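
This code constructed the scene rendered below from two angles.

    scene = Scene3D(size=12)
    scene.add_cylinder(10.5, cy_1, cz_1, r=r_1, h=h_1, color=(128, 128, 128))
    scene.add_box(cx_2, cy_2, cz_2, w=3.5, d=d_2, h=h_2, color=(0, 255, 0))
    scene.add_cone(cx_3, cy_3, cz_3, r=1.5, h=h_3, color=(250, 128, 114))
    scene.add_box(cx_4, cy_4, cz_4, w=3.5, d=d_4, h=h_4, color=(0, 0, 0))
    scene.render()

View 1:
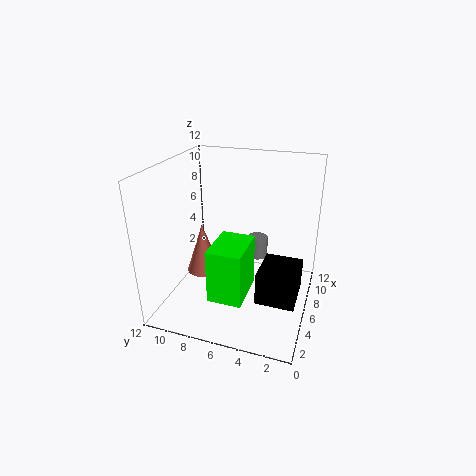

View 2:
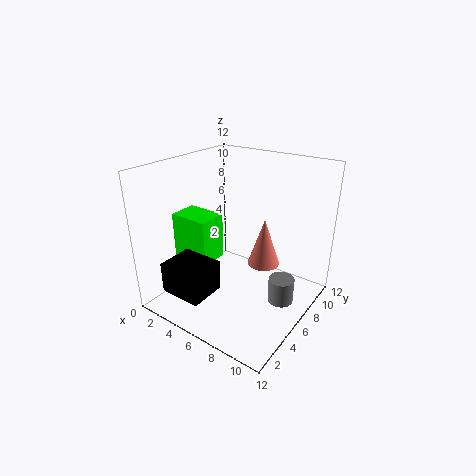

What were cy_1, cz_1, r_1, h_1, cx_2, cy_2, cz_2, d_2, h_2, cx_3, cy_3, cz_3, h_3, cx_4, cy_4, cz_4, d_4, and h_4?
cy_1 = 5.5
cz_1 = 2
r_1 = 1
h_1 = 2
cx_2 = 0.5
cy_2 = 4
cz_2 = 3.5
d_2 = 2.5
h_2 = 4
cx_3 = 6.5
cy_3 = 9.5
cz_3 = 2
h_3 = 4.5
cx_4 = 2.5
cy_4 = 0.5
cz_4 = 2.5
d_4 = 3
h_4 = 2.5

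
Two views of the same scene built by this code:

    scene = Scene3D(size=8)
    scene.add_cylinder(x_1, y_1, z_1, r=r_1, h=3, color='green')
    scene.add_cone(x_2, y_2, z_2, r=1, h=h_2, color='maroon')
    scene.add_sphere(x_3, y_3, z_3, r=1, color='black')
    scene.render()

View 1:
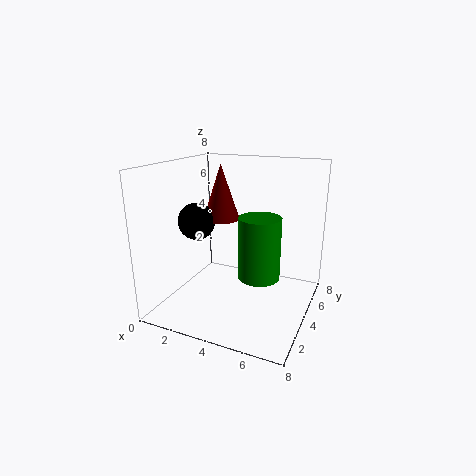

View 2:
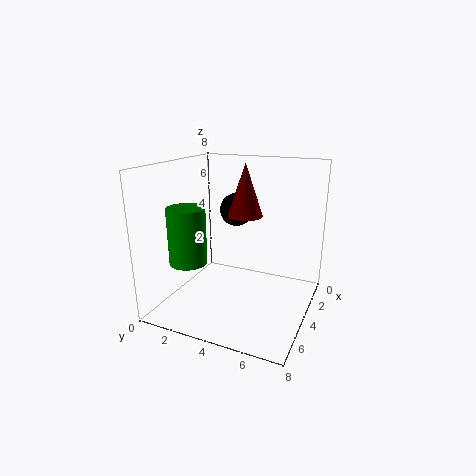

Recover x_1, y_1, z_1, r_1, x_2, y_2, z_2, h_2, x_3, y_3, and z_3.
x_1 = 6; y_1 = 2; z_1 = 3; r_1 = 1; x_2 = 3; y_2 = 4; z_2 = 5; h_2 = 3; x_3 = 2; y_3 = 3; z_3 = 5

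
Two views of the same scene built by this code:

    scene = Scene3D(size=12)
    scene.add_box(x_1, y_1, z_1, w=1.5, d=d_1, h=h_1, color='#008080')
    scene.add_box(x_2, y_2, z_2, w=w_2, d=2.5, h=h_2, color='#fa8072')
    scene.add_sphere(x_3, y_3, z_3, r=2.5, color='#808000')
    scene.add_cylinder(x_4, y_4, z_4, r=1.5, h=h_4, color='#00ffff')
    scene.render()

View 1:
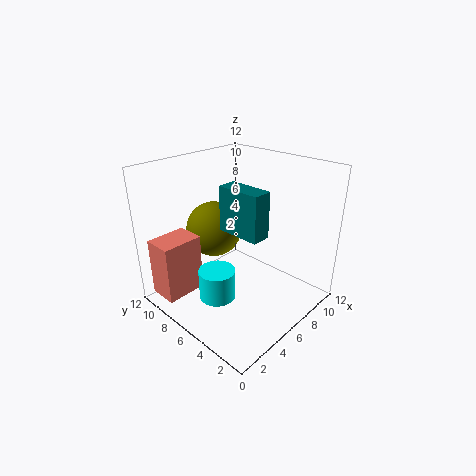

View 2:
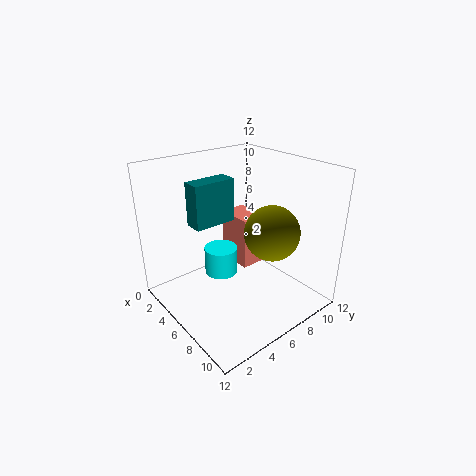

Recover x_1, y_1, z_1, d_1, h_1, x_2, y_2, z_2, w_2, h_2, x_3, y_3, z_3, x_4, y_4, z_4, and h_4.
x_1 = 4, y_1 = 2.5, z_1 = 7.5, d_1 = 3.5, h_1 = 3.5, x_2 = 0.5, y_2 = 8.5, z_2 = 1, w_2 = 3.5, h_2 = 5, x_3 = 6.5, y_3 = 9.5, z_3 = 5.5, x_4 = 3.5, y_4 = 6, z_4 = 1.5, h_4 = 2.5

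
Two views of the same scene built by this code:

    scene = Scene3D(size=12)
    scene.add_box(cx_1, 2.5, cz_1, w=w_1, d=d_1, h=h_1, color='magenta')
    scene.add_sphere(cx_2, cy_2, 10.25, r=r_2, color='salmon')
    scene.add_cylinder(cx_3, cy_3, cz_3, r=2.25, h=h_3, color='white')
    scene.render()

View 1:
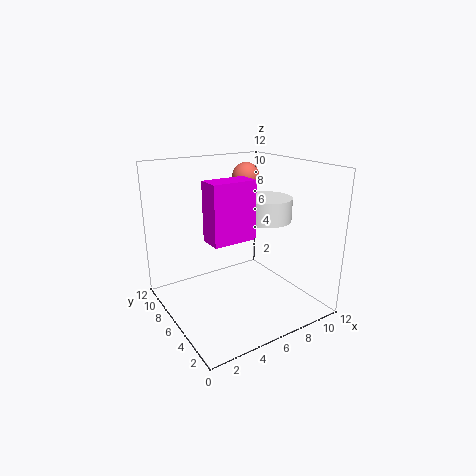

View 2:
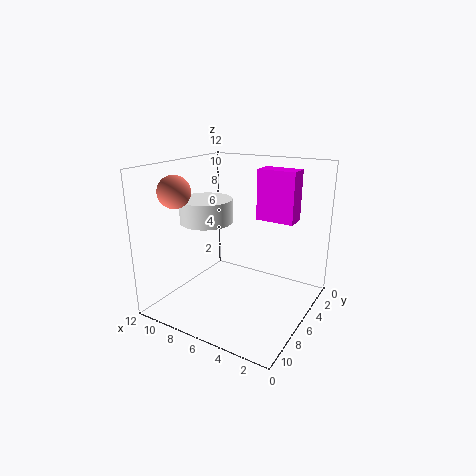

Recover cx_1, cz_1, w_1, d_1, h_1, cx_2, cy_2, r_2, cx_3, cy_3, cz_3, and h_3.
cx_1 = 2; cz_1 = 7.25; w_1 = 3.25; d_1 = 1.75; h_1 = 4.25; cx_2 = 9.25; cy_2 = 9.75; r_2 = 1.25; cx_3 = 9; cy_3 = 6.25; cz_3 = 7; h_3 = 2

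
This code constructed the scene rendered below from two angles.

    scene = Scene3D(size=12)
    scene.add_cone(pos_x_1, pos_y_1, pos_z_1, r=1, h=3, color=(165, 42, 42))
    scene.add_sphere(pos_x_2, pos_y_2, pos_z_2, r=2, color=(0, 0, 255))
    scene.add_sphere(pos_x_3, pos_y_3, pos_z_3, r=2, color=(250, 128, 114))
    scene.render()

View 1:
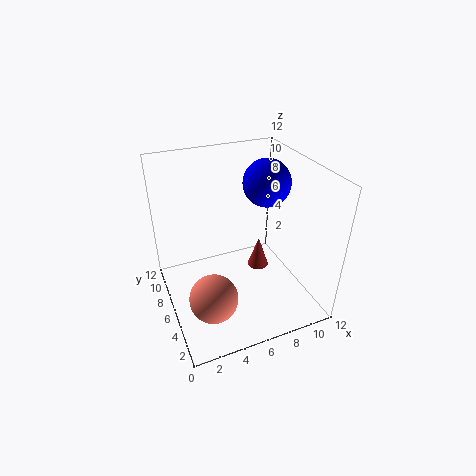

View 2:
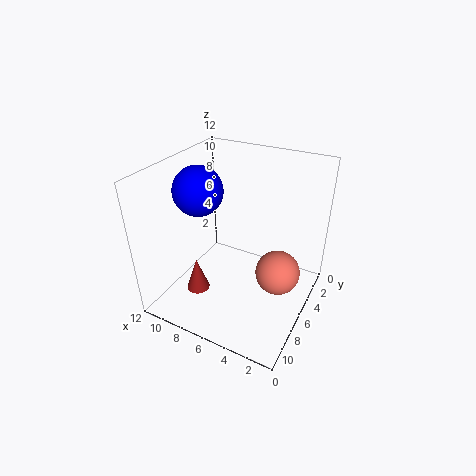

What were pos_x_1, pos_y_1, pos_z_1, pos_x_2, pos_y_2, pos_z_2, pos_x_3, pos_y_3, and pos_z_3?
pos_x_1 = 9
pos_y_1 = 8
pos_z_1 = 1
pos_x_2 = 9
pos_y_2 = 7
pos_z_2 = 10
pos_x_3 = 3
pos_y_3 = 4
pos_z_3 = 2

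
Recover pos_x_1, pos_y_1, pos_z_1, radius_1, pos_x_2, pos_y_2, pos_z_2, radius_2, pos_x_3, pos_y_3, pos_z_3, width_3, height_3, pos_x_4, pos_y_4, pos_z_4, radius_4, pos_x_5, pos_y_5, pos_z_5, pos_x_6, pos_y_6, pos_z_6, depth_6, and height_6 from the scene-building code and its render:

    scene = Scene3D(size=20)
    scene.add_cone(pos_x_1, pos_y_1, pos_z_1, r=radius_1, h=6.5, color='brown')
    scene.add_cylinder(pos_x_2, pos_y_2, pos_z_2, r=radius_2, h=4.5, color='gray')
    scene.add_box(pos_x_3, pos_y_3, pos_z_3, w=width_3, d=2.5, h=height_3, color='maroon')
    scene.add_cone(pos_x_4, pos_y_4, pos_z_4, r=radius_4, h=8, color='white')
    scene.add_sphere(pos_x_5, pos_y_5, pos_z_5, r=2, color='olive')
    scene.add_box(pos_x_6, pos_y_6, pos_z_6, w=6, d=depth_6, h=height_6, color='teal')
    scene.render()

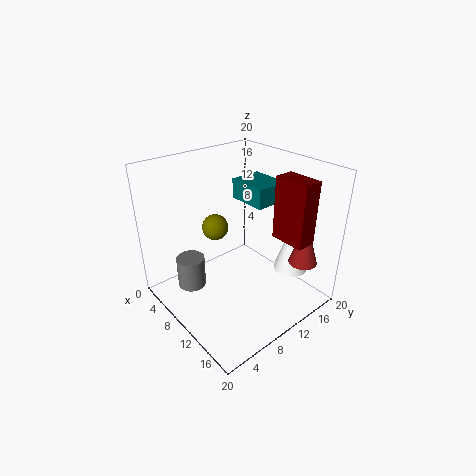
pos_x_1 = 16.5
pos_y_1 = 16.5
pos_z_1 = 6.5
radius_1 = 2
pos_x_2 = 6
pos_y_2 = 4.5
pos_z_2 = 2.5
radius_2 = 2
pos_x_3 = 15
pos_y_3 = 11.5
pos_z_3 = 12
width_3 = 4.5
height_3 = 8
pos_x_4 = 14
pos_y_4 = 17
pos_z_4 = 4
radius_4 = 2.5
pos_x_5 = 4
pos_y_5 = 10.5
pos_z_5 = 9
pos_x_6 = 4
pos_y_6 = 14
pos_z_6 = 13
depth_6 = 5
height_6 = 3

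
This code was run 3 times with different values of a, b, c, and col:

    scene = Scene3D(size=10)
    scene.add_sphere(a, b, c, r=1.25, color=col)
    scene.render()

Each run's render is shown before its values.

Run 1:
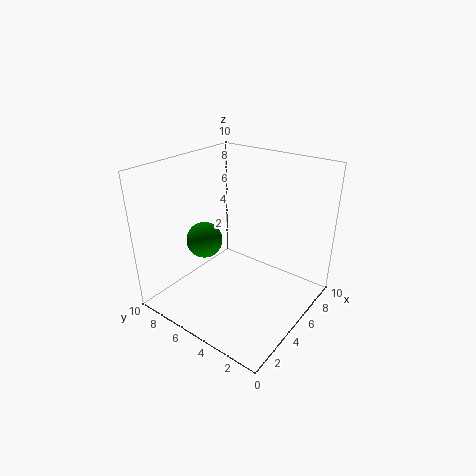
a = 3.75; b = 7; c = 4.75; col = 'green'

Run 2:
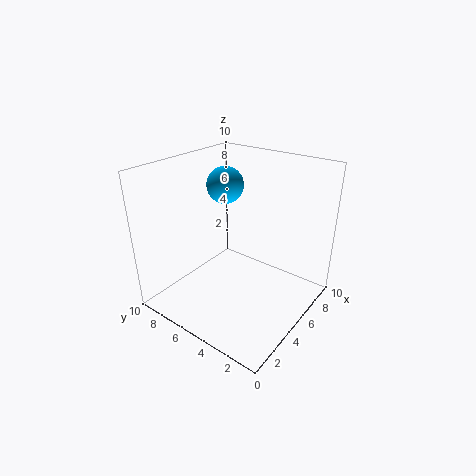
a = 5.25; b = 6.25; c = 8.5; col = 'deepskyblue'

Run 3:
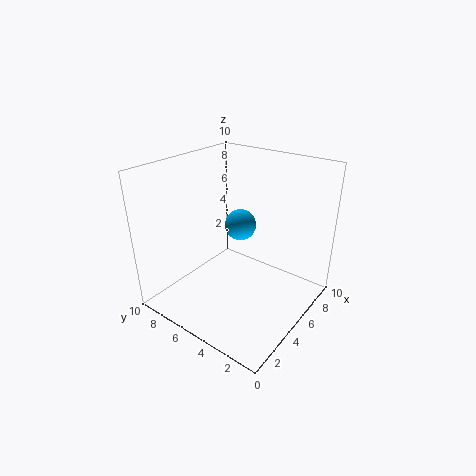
a = 8; b = 7; c = 4.25; col = 'deepskyblue'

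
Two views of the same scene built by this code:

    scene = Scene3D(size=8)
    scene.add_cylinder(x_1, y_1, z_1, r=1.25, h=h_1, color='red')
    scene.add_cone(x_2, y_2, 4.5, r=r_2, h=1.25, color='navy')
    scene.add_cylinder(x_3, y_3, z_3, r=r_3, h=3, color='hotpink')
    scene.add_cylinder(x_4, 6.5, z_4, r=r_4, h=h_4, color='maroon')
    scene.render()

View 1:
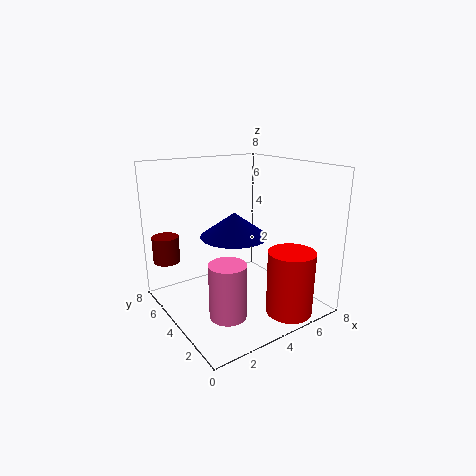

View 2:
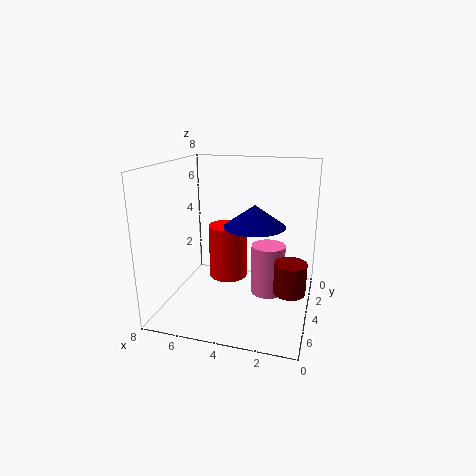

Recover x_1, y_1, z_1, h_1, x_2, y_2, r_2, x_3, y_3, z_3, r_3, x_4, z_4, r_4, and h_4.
x_1 = 5.5
y_1 = 1.25
z_1 = 0.25
h_1 = 3.5
x_2 = 3.25
y_2 = 3.25
r_2 = 1.75
x_3 = 2.5
y_3 = 2.75
z_3 = 0.25
r_3 = 1
x_4 = 0.75
z_4 = 2.5
r_4 = 0.75
h_4 = 1.5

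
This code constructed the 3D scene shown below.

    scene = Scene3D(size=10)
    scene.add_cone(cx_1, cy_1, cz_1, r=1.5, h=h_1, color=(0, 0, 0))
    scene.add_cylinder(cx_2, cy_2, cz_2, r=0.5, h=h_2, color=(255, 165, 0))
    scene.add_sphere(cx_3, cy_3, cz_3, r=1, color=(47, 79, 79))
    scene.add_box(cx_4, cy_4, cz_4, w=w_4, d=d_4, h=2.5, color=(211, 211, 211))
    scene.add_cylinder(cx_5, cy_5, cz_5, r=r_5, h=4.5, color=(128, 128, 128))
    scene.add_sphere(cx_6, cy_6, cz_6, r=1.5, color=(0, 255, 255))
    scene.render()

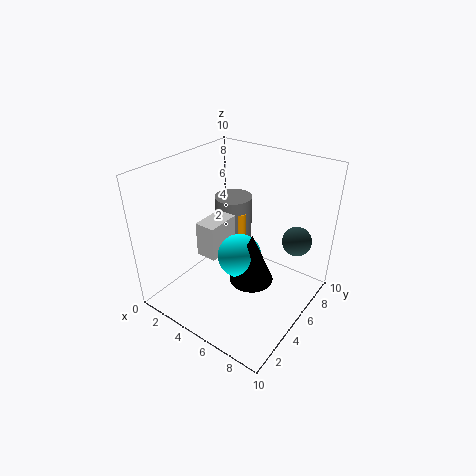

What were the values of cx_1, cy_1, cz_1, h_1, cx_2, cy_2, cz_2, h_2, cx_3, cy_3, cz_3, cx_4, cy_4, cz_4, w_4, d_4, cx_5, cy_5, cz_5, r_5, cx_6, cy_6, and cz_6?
cx_1 = 6.5, cy_1 = 4.5, cz_1 = 2.5, h_1 = 3.5, cx_2 = 3, cy_2 = 8, cz_2 = 2, h_2 = 3, cx_3 = 8.5, cy_3 = 7, cz_3 = 5, cx_4 = 2.5, cy_4 = 3.5, cz_4 = 3.5, w_4 = 1.5, d_4 = 2.5, cx_5 = 2, cy_5 = 8.5, cz_5 = 1.5, r_5 = 1.5, cx_6 = 5.5, cy_6 = 4.5, cz_6 = 4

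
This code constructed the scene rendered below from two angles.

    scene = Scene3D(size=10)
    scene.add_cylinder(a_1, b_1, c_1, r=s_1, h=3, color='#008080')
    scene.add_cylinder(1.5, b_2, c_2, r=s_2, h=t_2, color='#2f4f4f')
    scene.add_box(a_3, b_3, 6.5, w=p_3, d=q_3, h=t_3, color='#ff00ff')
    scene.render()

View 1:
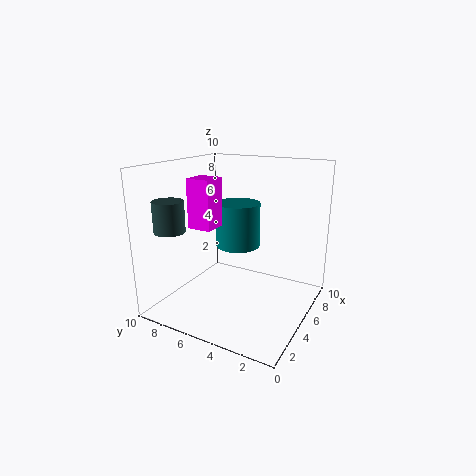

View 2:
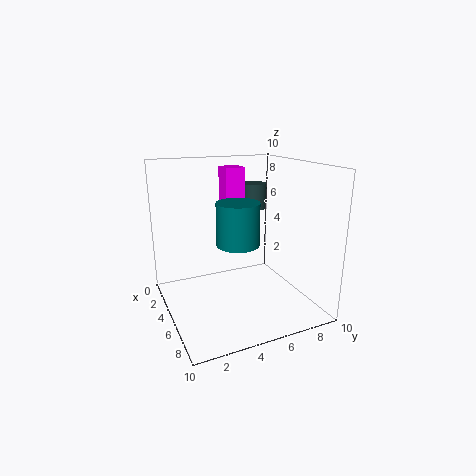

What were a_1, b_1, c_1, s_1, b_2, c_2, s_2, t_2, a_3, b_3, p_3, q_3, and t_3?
a_1 = 5
b_1 = 5
c_1 = 4.5
s_1 = 1.5
b_2 = 8
c_2 = 6
s_2 = 1
t_2 = 2
a_3 = 1.5
b_3 = 5
p_3 = 1.5
q_3 = 1.5
t_3 = 3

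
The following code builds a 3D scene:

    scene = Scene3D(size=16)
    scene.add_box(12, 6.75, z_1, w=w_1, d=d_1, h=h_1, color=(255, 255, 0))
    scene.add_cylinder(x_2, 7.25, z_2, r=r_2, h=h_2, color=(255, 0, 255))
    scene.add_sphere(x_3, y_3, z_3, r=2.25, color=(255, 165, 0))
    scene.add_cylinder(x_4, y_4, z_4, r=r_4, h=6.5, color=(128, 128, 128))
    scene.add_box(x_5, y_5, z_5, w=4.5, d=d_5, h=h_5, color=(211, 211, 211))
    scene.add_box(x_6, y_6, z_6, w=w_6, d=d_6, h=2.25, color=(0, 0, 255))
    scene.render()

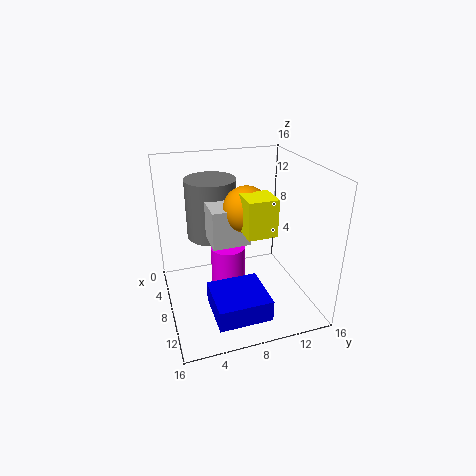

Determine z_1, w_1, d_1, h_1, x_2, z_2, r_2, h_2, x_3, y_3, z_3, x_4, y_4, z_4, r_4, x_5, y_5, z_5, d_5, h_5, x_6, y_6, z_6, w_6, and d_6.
z_1 = 11.25
w_1 = 2.75
d_1 = 2.75
h_1 = 3.5
x_2 = 6.5
z_2 = 0.75
r_2 = 2
h_2 = 5.5
x_3 = 11.25
y_3 = 7.75
z_3 = 12.75
x_4 = 6.25
y_4 = 5.5
z_4 = 8
r_4 = 2.75
x_5 = 7.5
y_5 = 4.25
z_5 = 9.25
d_5 = 3.75
h_5 = 3.75
x_6 = 10.25
y_6 = 3.75
z_6 = 2.25
w_6 = 5.25
d_6 = 5.5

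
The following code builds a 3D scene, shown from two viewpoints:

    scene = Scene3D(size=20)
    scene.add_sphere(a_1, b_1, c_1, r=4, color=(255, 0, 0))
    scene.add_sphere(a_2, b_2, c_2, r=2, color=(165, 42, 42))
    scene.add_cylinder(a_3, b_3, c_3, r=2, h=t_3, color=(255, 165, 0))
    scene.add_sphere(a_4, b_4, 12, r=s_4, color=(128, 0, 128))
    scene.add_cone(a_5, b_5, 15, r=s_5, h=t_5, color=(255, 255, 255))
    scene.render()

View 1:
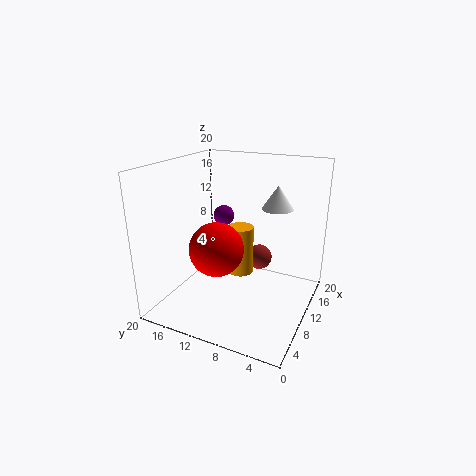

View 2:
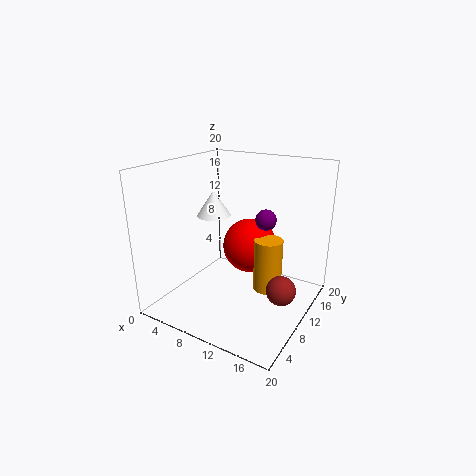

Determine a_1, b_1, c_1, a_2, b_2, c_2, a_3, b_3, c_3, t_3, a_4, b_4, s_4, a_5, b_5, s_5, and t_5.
a_1 = 10
b_1 = 13.5
c_1 = 7.5
a_2 = 17
b_2 = 9.5
c_2 = 4
a_3 = 14
b_3 = 11.5
c_3 = 2.5
t_3 = 7.5
a_4 = 12.5
b_4 = 13.5
s_4 = 1.5
a_5 = 10
b_5 = 4.5
s_5 = 2
t_5 = 3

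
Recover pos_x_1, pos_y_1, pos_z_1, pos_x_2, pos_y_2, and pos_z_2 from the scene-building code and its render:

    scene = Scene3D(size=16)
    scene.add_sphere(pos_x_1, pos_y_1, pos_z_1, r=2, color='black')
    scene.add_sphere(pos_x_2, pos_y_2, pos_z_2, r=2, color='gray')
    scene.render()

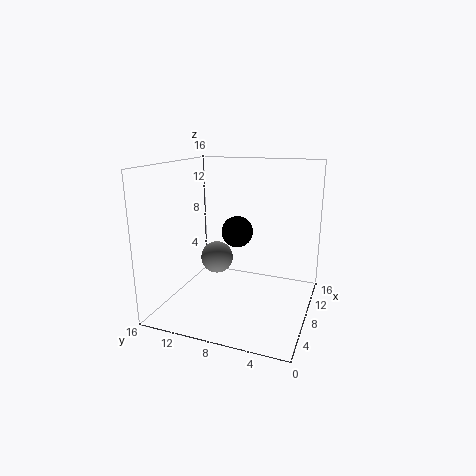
pos_x_1 = 13; pos_y_1 = 10; pos_z_1 = 7; pos_x_2 = 11; pos_y_2 = 12; pos_z_2 = 4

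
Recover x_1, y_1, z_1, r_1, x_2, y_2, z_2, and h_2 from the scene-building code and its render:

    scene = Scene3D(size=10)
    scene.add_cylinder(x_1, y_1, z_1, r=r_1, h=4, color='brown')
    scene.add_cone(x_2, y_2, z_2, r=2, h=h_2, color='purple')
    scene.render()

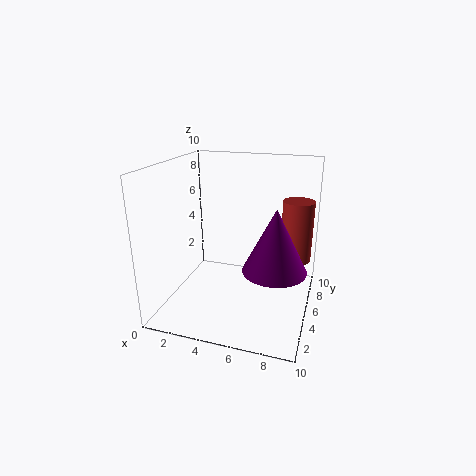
x_1 = 9
y_1 = 5
z_1 = 4
r_1 = 1
x_2 = 8
y_2 = 3
z_2 = 4
h_2 = 4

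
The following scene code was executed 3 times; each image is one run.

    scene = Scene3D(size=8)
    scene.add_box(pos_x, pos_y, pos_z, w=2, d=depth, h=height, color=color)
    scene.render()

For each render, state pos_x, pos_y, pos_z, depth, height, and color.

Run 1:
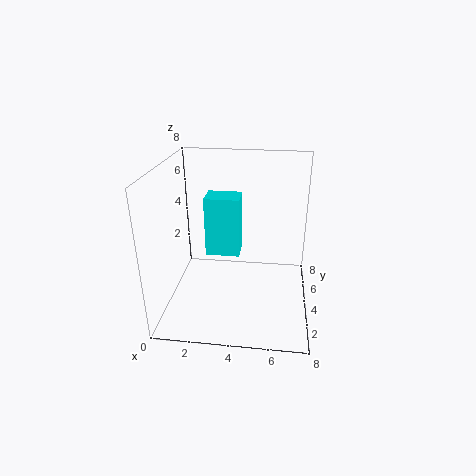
pos_x = 2; pos_y = 4.5; pos_z = 2.5; depth = 1.5; height = 3.5; color = 'cyan'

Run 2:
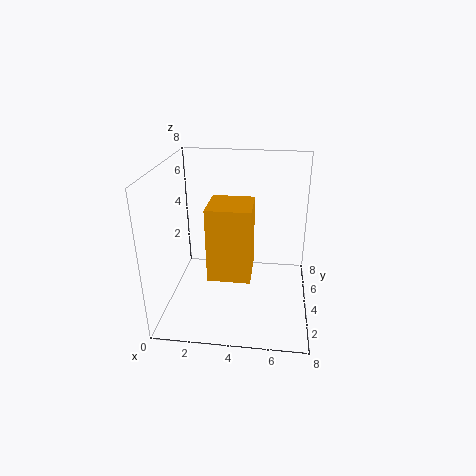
pos_x = 3; pos_y = 0.5; pos_z = 3.5; depth = 2; height = 3.5; color = 'orange'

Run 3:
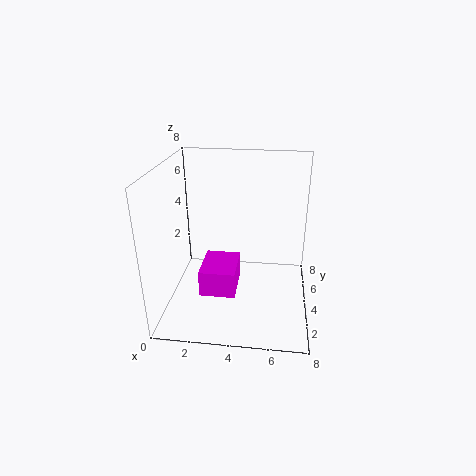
pos_x = 2; pos_y = 2.5; pos_z = 1; depth = 2.5; height = 1.5; color = 'magenta'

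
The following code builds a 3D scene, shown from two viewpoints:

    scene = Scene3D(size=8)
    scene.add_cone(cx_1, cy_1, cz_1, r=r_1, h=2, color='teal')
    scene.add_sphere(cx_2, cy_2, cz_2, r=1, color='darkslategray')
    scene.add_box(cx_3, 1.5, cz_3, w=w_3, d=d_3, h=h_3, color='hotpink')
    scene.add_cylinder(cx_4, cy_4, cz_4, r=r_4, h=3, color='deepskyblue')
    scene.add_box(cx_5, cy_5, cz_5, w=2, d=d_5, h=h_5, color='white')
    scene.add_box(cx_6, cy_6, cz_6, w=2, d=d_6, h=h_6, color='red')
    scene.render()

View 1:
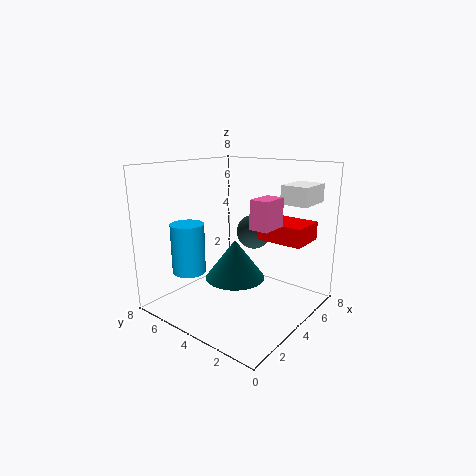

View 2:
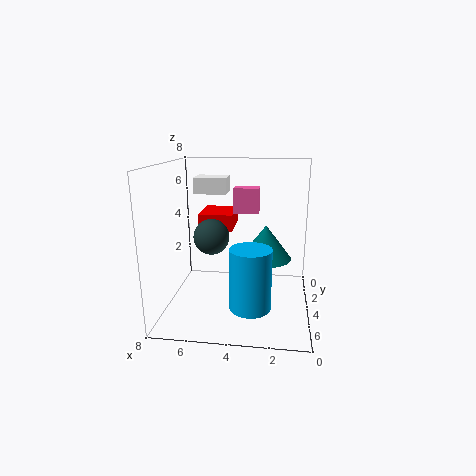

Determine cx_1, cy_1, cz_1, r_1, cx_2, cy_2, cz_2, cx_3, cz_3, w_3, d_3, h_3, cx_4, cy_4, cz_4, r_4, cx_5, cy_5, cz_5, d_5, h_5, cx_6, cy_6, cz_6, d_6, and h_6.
cx_1 = 2.5; cy_1 = 3; cz_1 = 2.5; r_1 = 1.5; cx_2 = 5.5; cy_2 = 4; cz_2 = 4; cx_3 = 3; cz_3 = 5; w_3 = 1.5; d_3 = 1; h_3 = 1.5; cx_4 = 3; cy_4 = 7; cz_4 = 1.5; r_4 = 1; cx_5 = 5; cy_5 = 0.5; cz_5 = 6; d_5 = 1.5; h_5 = 1; cx_6 = 4.5; cy_6 = 0.5; cz_6 = 4; d_6 = 2.5; h_6 = 1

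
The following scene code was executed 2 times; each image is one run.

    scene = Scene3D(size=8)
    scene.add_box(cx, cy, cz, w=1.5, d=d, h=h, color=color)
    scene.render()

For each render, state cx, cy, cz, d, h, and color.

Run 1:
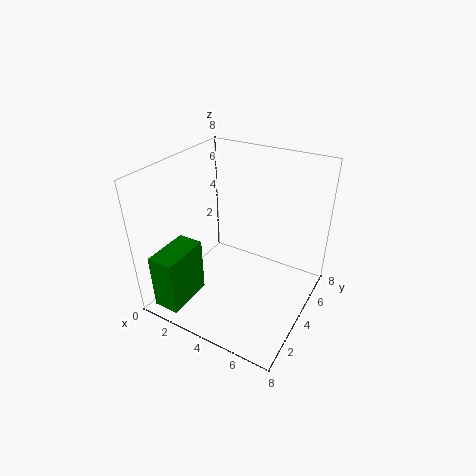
cx = 0.5
cy = 0.5
cz = 0.25
d = 2.75
h = 3.25
color = 'green'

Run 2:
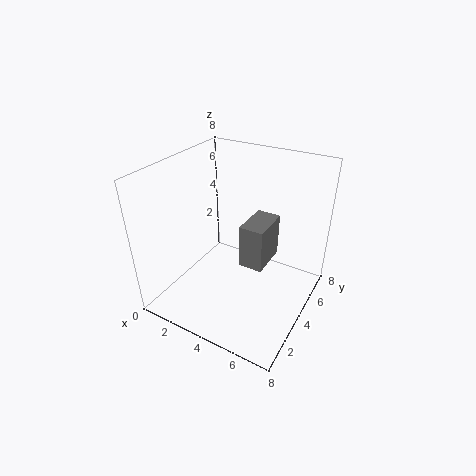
cx = 3.5
cy = 5
cz = 1.25
d = 2.5
h = 2.75
color = 'gray'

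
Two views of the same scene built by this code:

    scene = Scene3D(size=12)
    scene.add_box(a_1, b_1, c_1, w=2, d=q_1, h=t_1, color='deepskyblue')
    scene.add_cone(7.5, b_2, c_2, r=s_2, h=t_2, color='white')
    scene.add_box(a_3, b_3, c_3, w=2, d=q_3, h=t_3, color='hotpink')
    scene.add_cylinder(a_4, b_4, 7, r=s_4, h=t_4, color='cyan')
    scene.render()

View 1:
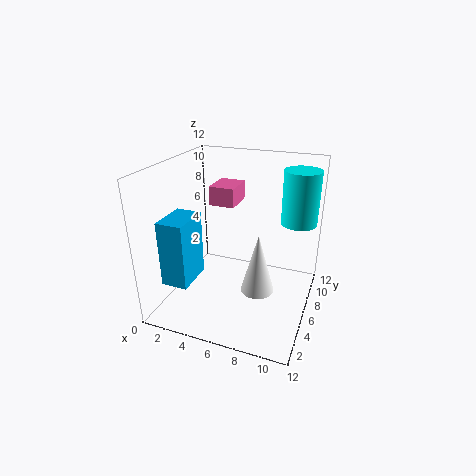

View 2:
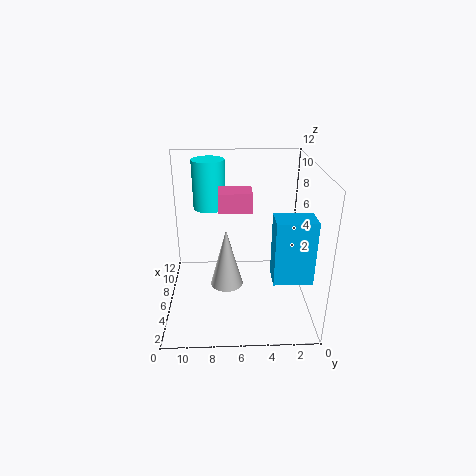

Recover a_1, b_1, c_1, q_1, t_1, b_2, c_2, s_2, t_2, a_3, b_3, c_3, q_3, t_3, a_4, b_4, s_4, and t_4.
a_1 = 2; b_1 = 0.5; c_1 = 4; q_1 = 3; t_1 = 5; b_2 = 7; c_2 = 0.5; s_2 = 1.5; t_2 = 5.5; a_3 = 4; b_3 = 5; c_3 = 9; q_3 = 2.5; t_3 = 1.5; a_4 = 10.5; b_4 = 8.5; s_4 = 1.5; t_4 = 4.5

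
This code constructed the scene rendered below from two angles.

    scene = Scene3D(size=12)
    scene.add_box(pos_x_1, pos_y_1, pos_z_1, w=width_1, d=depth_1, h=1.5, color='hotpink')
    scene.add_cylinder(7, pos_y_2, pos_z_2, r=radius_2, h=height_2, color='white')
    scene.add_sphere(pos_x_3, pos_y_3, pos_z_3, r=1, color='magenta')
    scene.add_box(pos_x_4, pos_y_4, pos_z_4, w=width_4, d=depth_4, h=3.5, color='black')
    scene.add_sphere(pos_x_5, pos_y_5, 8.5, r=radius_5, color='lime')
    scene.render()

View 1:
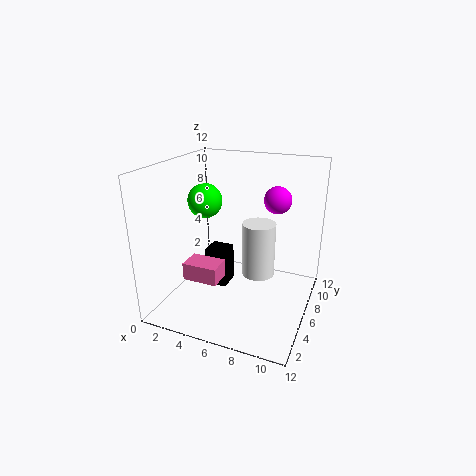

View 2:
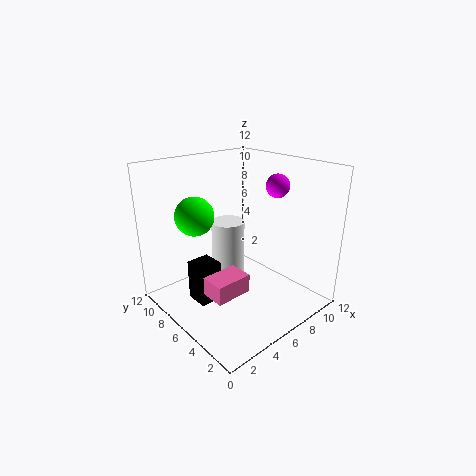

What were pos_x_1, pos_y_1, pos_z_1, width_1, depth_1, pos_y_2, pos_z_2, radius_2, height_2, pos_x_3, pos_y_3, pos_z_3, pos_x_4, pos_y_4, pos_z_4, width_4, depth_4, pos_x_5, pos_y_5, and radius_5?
pos_x_1 = 2; pos_y_1 = 3.5; pos_z_1 = 2.5; width_1 = 3; depth_1 = 2; pos_y_2 = 8.5; pos_z_2 = 1.5; radius_2 = 1.5; height_2 = 5; pos_x_3 = 9.5; pos_y_3 = 5; pos_z_3 = 10; pos_x_4 = 2.5; pos_y_4 = 6.5; pos_z_4 = 0.5; width_4 = 2; depth_4 = 2; pos_x_5 = 2.5; pos_y_5 = 7; radius_5 = 1.5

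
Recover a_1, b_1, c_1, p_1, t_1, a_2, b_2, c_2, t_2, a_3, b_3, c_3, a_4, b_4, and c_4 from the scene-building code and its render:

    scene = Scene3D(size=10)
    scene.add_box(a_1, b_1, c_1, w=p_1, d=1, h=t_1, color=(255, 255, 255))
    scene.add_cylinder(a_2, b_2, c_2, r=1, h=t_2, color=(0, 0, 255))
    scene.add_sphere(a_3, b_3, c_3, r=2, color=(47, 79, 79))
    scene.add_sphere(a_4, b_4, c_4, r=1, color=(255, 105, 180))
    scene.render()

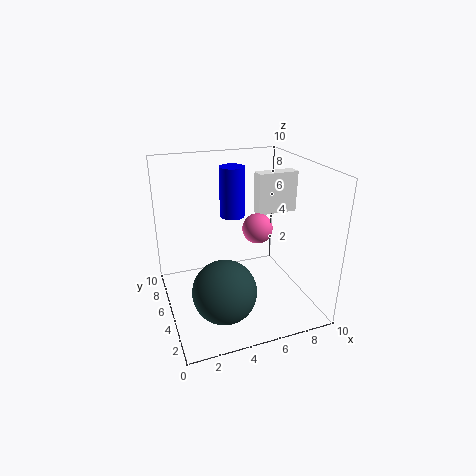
a_1 = 7, b_1 = 6, c_1 = 6, p_1 = 3, t_1 = 3, a_2 = 6, b_2 = 9, c_2 = 5, t_2 = 4, a_3 = 3, b_3 = 2, c_3 = 3, a_4 = 6, b_4 = 4, c_4 = 6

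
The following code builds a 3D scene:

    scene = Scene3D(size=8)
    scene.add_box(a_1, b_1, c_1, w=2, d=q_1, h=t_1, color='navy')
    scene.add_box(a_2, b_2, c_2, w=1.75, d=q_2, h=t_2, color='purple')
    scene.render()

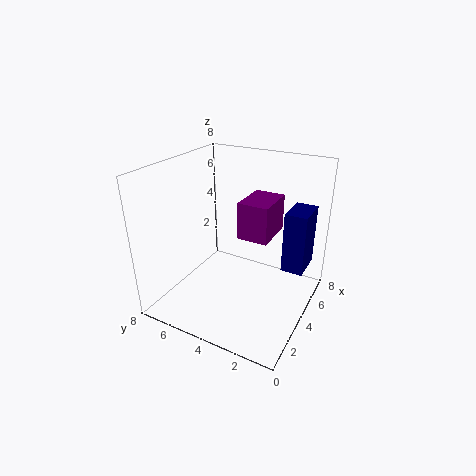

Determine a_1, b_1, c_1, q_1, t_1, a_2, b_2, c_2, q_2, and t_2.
a_1 = 5; b_1 = 0.5; c_1 = 2; q_1 = 1.25; t_1 = 3.5; a_2 = 0.25; b_2 = 0.75; c_2 = 6.25; q_2 = 1.25; t_2 = 1.5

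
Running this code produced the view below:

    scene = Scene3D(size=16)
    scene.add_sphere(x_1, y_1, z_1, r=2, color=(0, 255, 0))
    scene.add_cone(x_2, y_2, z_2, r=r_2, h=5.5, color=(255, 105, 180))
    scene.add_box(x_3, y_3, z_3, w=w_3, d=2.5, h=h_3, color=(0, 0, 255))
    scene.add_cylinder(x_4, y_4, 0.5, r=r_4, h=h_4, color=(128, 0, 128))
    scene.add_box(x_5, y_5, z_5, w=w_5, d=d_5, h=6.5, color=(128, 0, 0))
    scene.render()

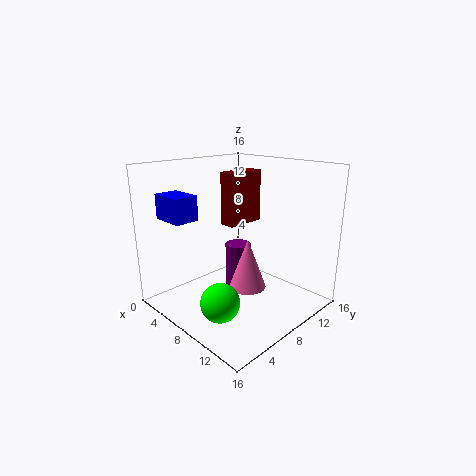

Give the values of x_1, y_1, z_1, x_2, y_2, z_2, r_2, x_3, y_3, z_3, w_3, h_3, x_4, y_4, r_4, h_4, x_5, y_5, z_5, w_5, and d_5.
x_1 = 10.5
y_1 = 3
z_1 = 3
x_2 = 10
y_2 = 7.5
z_2 = 3
r_2 = 2
x_3 = 4
y_3 = 0.5
z_3 = 11
w_3 = 3.5
h_3 = 2.5
x_4 = 6.5
y_4 = 9.5
r_4 = 1.5
h_4 = 6
x_5 = 3
y_5 = 10
z_5 = 8
w_5 = 2
d_5 = 5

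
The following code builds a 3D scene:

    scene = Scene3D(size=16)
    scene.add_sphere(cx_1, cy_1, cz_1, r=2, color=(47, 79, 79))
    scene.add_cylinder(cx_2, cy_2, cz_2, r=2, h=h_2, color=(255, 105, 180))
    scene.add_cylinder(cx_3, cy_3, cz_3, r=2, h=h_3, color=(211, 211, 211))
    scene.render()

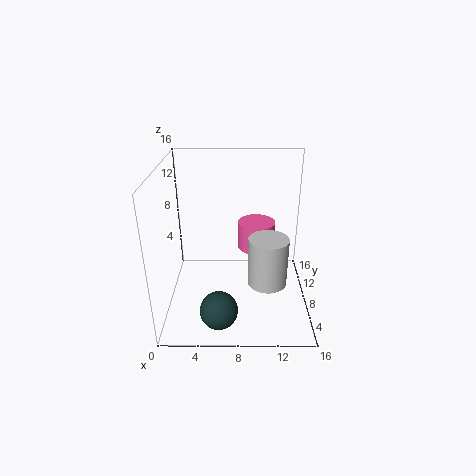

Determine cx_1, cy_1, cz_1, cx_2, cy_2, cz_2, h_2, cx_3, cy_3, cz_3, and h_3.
cx_1 = 6; cy_1 = 3; cz_1 = 2; cx_2 = 10; cy_2 = 8; cz_2 = 7; h_2 = 3; cx_3 = 11; cy_3 = 4; cz_3 = 5; h_3 = 5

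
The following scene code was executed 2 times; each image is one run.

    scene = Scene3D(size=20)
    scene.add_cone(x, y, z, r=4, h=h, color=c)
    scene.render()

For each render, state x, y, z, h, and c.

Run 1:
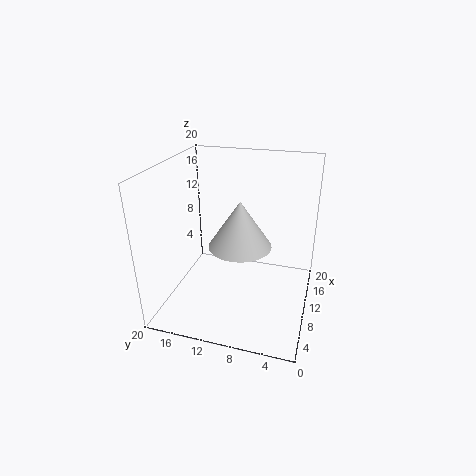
x = 6.75, y = 8.75, z = 10.75, h = 6, c = 'lightgray'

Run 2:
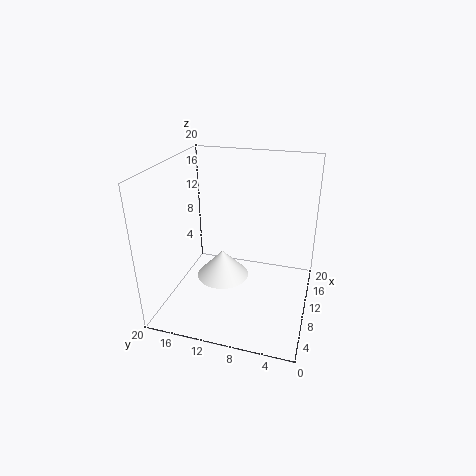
x = 12.5, y = 13.25, z = 1.75, h = 4.25, c = 'white'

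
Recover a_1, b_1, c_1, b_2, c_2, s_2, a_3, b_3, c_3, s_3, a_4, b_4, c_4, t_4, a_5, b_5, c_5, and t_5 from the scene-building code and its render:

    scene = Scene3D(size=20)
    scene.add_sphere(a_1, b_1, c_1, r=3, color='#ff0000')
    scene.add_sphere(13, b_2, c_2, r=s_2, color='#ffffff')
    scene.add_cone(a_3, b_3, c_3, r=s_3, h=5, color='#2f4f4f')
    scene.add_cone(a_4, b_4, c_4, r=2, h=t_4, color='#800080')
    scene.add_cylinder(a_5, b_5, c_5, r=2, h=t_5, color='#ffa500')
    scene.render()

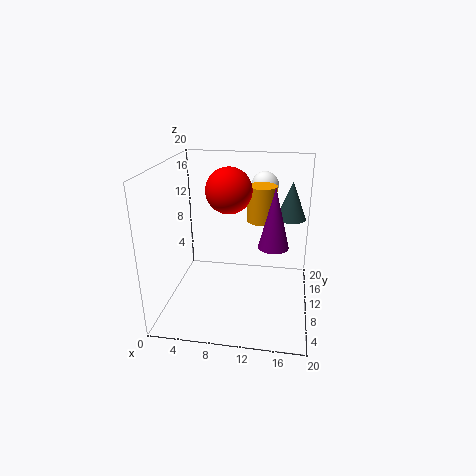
a_1 = 9
b_1 = 9
c_1 = 17
b_2 = 16
c_2 = 16
s_2 = 2
a_3 = 17
b_3 = 11
c_3 = 13
s_3 = 2
a_4 = 15
b_4 = 8
c_4 = 10
t_4 = 8
a_5 = 13
b_5 = 12
c_5 = 12
t_5 = 5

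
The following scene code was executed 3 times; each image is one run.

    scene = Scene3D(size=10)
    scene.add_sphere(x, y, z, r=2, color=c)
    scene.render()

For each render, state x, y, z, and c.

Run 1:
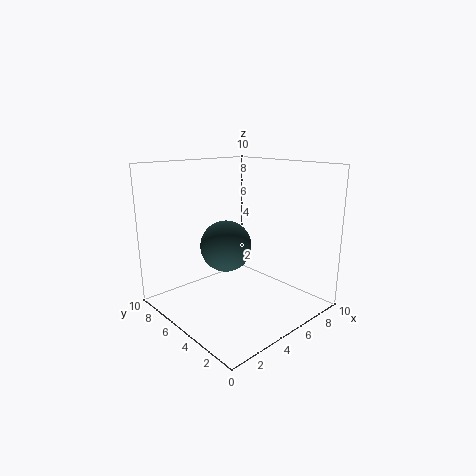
x = 6, y = 7.5, z = 3.5, c = 'darkslategray'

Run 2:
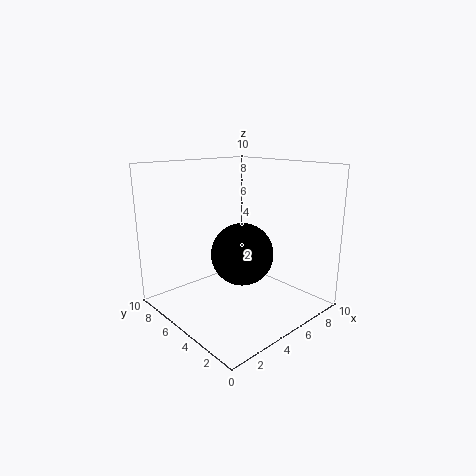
x = 4, y = 3.5, z = 4.5, c = 'black'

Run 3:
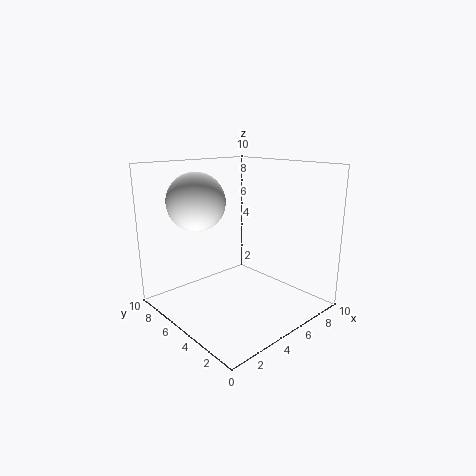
x = 3, y = 7, z = 7.5, c = 'white'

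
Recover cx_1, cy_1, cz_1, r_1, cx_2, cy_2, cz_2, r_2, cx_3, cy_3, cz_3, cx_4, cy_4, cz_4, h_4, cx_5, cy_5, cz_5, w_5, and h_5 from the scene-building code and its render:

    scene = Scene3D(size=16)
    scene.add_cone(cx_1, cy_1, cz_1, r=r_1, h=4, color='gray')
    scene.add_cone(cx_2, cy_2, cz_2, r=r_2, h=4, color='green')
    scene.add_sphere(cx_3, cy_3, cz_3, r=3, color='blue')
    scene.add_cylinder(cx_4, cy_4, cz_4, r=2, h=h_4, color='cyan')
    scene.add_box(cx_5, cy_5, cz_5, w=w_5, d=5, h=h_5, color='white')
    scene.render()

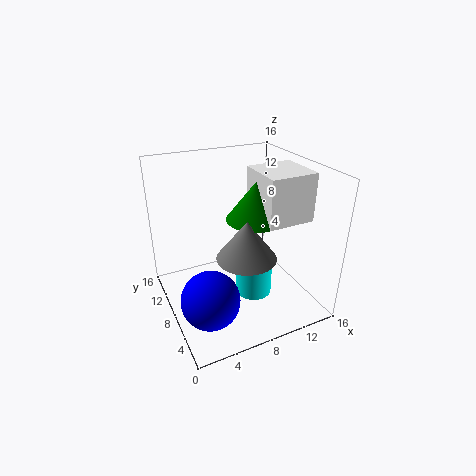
cx_1 = 7; cy_1 = 4; cz_1 = 8; r_1 = 3; cx_2 = 9; cy_2 = 6; cz_2 = 11; r_2 = 3; cx_3 = 3; cy_3 = 4; cz_3 = 4; cx_4 = 9; cy_4 = 6; cz_4 = 2; h_4 = 4; cx_5 = 9; cy_5 = 3; cz_5 = 11; w_5 = 5; h_5 = 5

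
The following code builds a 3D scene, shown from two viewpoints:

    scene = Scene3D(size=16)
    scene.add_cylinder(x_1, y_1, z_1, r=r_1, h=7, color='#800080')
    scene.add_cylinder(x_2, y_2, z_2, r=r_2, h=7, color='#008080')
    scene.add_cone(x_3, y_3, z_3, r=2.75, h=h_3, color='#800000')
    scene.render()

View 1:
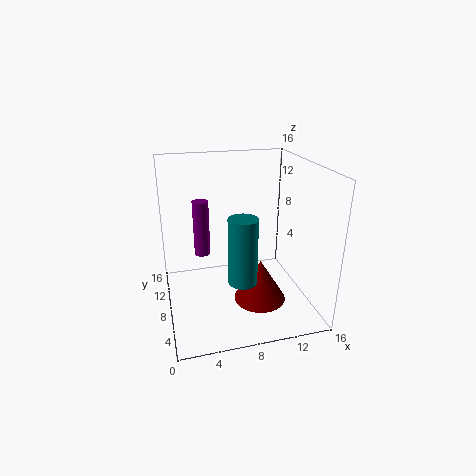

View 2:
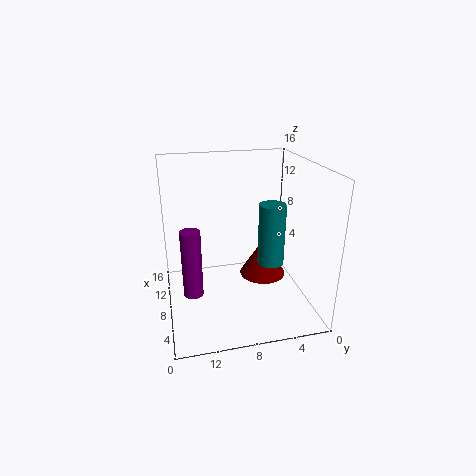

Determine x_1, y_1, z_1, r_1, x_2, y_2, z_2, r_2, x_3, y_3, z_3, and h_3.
x_1 = 4.75; y_1 = 13.5; z_1 = 3.75; r_1 = 1; x_2 = 7.5; y_2 = 4.25; z_2 = 4.75; r_2 = 1.5; x_3 = 9.5; y_3 = 4.5; z_3 = 2.25; h_3 = 4.5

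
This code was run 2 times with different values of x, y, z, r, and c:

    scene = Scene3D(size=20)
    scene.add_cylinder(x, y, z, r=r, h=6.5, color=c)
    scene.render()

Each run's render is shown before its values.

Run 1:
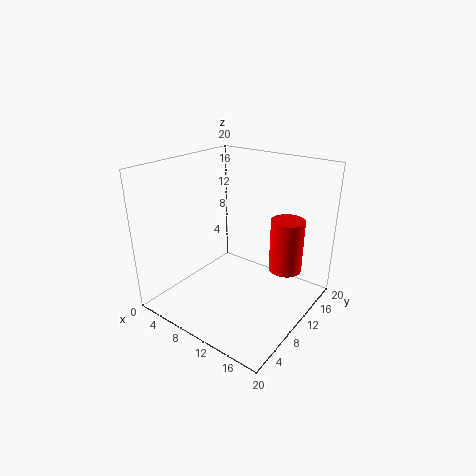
x = 18; y = 9; z = 8.5; r = 2; c = 'red'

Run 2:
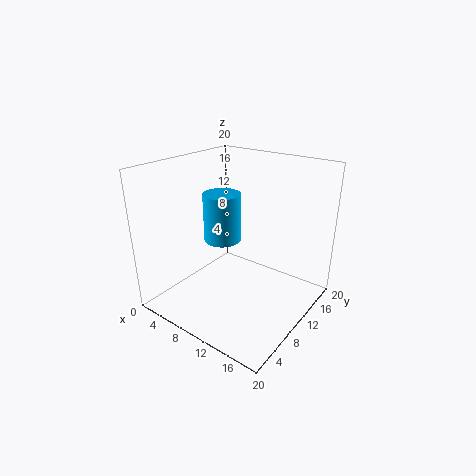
x = 8.5; y = 8.5; z = 10; r = 2.5; c = 'deepskyblue'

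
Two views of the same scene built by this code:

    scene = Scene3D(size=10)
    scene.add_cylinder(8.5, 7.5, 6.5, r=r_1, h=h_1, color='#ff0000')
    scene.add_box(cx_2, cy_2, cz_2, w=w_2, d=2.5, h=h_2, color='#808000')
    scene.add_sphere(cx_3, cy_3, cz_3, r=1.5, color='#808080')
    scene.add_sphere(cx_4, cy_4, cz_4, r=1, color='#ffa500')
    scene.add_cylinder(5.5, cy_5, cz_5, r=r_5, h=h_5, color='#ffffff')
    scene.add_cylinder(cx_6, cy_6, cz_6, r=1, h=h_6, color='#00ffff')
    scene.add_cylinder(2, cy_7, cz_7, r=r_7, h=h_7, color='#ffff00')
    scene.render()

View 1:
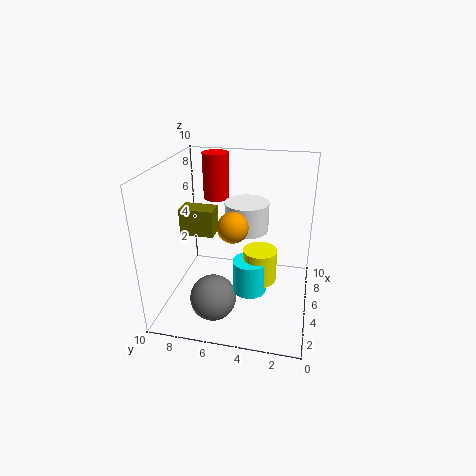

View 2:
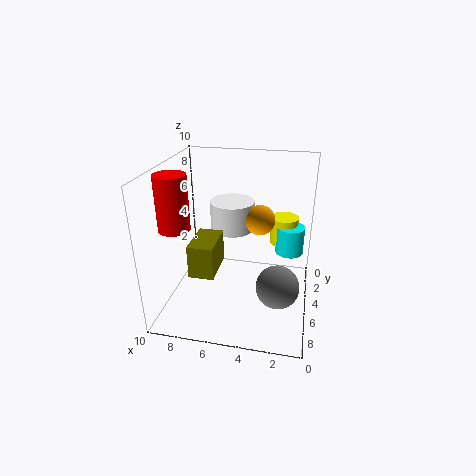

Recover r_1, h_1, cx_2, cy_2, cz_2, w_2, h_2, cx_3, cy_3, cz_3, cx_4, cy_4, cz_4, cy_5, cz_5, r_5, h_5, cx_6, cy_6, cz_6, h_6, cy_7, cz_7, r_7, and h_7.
r_1 = 1; h_1 = 3.5; cx_2 = 5.5; cy_2 = 7; cz_2 = 4.5; w_2 = 1.5; h_2 = 2; cx_3 = 2; cy_3 = 6; cz_3 = 2; cx_4 = 3.5; cy_4 = 5; cz_4 = 6.5; cy_5 = 4.5; cz_5 = 5.5; r_5 = 1.5; h_5 = 2; cx_6 = 1.5; cy_6 = 3.5; cz_6 = 3.5; h_6 = 2; cy_7 = 3; cz_7 = 4; r_7 = 1; h_7 = 2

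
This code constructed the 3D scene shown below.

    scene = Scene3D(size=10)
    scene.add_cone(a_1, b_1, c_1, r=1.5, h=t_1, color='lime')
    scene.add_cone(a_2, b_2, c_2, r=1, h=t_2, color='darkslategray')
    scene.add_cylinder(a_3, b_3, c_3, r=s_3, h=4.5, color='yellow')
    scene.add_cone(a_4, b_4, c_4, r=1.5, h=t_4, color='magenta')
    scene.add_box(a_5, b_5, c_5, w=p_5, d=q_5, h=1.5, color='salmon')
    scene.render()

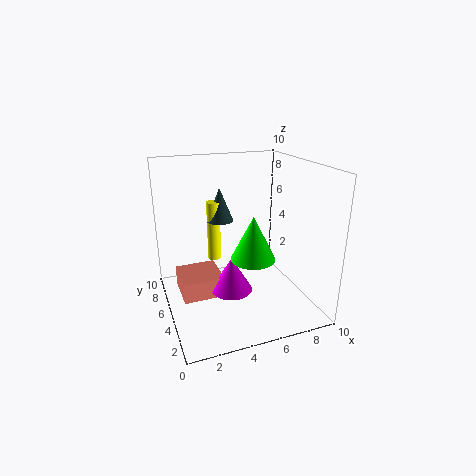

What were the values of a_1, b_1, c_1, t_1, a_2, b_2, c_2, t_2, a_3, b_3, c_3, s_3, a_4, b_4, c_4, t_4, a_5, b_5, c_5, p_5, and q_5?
a_1 = 5.5, b_1 = 3.5, c_1 = 4, t_1 = 3, a_2 = 4.5, b_2 = 7.5, c_2 = 5.5, t_2 = 2.5, a_3 = 4, b_3 = 7.5, c_3 = 2.5, s_3 = 0.5, a_4 = 4.5, b_4 = 5, c_4 = 1, t_4 = 2.5, a_5 = 1, b_5 = 5, c_5 = 0.5, p_5 = 3, q_5 = 3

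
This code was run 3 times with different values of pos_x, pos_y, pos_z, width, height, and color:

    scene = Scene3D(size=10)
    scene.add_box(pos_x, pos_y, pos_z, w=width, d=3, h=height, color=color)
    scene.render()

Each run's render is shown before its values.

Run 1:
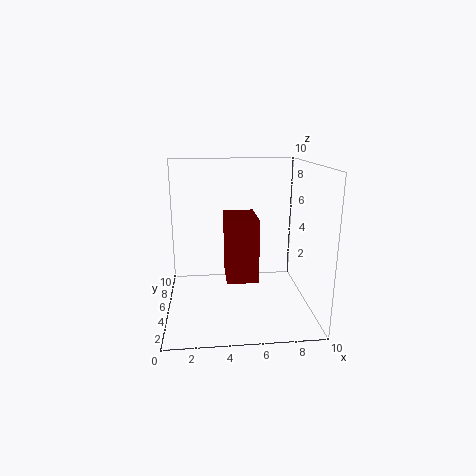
pos_x = 4
pos_y = 2
pos_z = 3
width = 2
height = 4
color = 'maroon'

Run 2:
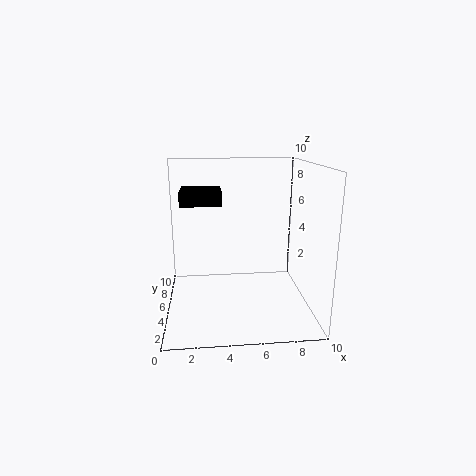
pos_x = 1
pos_y = 6
pos_z = 7
width = 3
height = 1
color = 'black'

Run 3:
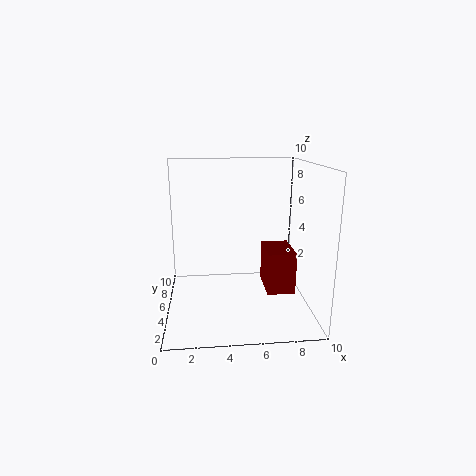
pos_x = 7
pos_y = 4
pos_z = 1
width = 2
height = 3
color = 'maroon'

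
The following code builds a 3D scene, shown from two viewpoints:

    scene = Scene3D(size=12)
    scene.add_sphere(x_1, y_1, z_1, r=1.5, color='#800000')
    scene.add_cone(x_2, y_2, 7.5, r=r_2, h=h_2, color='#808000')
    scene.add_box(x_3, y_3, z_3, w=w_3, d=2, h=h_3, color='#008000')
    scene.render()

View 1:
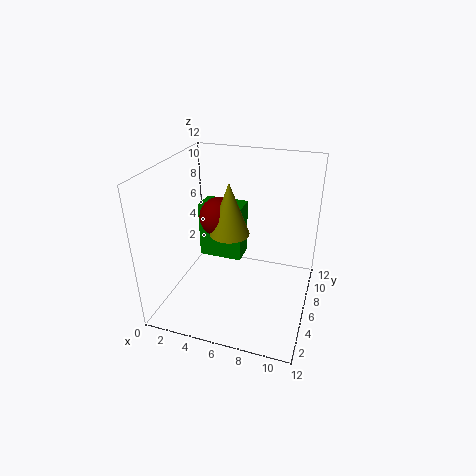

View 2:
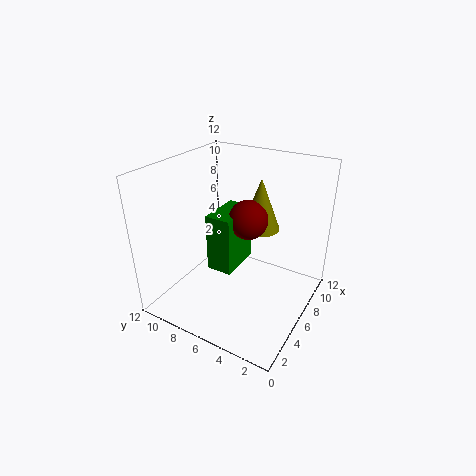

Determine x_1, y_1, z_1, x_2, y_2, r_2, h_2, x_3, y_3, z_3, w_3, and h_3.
x_1 = 5; y_1 = 4.5; z_1 = 8.5; x_2 = 6; y_2 = 4; r_2 = 1.5; h_2 = 4; x_3 = 3; y_3 = 5; z_3 = 4.5; w_3 = 3.5; h_3 = 4.5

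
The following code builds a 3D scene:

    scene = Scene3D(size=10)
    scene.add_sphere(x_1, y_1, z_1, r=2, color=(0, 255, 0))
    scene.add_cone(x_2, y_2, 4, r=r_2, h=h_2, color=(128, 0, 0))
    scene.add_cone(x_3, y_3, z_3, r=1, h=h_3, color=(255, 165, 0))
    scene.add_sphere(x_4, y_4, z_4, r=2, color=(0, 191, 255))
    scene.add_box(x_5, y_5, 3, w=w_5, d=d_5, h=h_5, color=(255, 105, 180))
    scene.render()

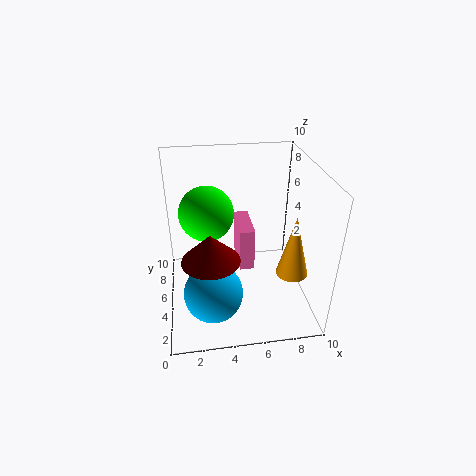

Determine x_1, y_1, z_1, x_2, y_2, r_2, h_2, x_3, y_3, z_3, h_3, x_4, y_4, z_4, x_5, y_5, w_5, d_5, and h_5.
x_1 = 3
y_1 = 7
z_1 = 6
x_2 = 3
y_2 = 4
r_2 = 2
h_2 = 2
x_3 = 8
y_3 = 2
z_3 = 4
h_3 = 4
x_4 = 3
y_4 = 3
z_4 = 2
x_5 = 5
y_5 = 4
w_5 = 1
d_5 = 3
h_5 = 3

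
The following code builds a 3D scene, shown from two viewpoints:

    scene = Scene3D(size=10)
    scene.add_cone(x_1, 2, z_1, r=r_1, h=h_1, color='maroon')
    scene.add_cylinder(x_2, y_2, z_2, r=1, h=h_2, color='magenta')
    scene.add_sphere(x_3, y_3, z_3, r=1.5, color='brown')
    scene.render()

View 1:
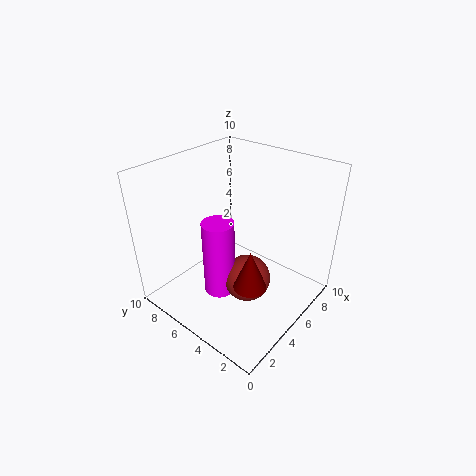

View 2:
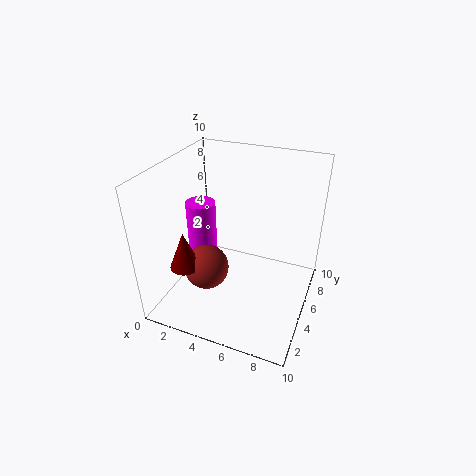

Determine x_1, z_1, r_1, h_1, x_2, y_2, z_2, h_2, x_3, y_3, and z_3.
x_1 = 2.5; z_1 = 4; r_1 = 1; h_1 = 2.5; x_2 = 2.5; y_2 = 4.5; z_2 = 2.5; h_2 = 5; x_3 = 3.5; y_3 = 3; z_3 = 3.5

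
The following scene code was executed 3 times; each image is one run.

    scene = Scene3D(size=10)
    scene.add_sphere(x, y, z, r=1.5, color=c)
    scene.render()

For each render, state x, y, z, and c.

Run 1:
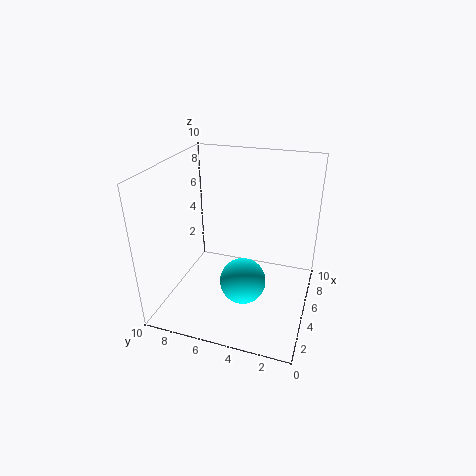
x = 3; y = 4; z = 3; c = 'cyan'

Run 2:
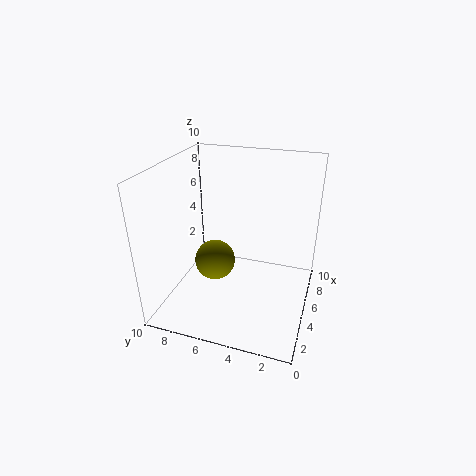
x = 5.5; y = 7; z = 2.5; c = 'olive'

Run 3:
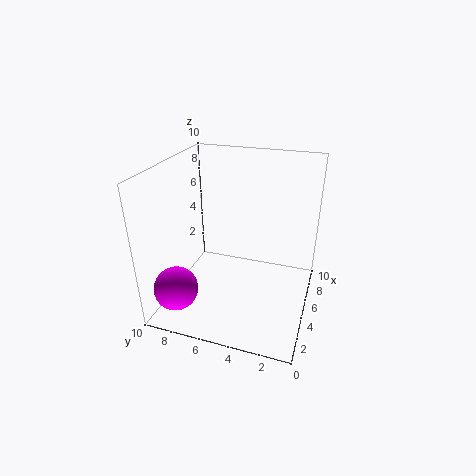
x = 2; y = 8.5; z = 2; c = 'magenta'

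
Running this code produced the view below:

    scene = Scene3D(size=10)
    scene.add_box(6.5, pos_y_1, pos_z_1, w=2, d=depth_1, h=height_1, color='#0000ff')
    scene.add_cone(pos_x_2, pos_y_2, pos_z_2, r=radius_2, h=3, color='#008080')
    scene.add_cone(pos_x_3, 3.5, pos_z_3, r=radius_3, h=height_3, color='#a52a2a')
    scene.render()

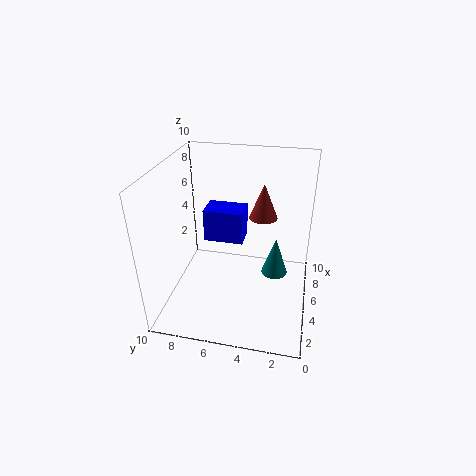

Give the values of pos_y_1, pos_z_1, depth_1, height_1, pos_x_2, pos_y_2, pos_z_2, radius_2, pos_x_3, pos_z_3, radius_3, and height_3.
pos_y_1 = 5
pos_z_1 = 3.5
depth_1 = 3
height_1 = 2.5
pos_x_2 = 7
pos_y_2 = 2.5
pos_z_2 = 1
radius_2 = 1
pos_x_3 = 6.5
pos_z_3 = 6
radius_3 = 1
height_3 = 2.5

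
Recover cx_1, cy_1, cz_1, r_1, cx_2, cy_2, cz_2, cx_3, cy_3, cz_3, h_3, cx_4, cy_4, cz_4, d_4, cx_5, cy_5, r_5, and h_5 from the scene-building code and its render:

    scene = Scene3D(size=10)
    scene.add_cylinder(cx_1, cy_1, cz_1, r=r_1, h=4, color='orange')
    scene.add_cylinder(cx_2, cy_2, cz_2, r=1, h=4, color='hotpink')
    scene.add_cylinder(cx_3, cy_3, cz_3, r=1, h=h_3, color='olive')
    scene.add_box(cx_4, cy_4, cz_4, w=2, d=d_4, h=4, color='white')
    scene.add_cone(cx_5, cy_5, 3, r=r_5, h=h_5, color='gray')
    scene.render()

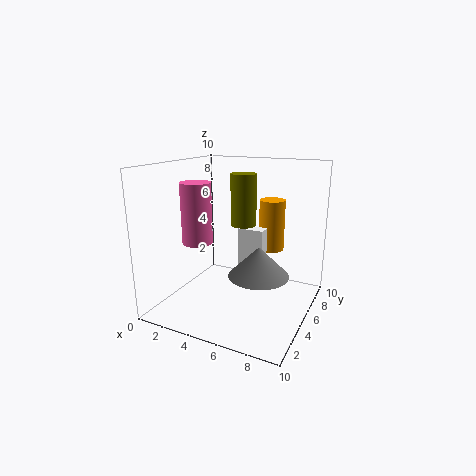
cx_1 = 6; cy_1 = 9; cz_1 = 3; r_1 = 1; cx_2 = 3; cy_2 = 3; cz_2 = 5; cx_3 = 4; cy_3 = 8; cz_3 = 5; h_3 = 4; cx_4 = 4; cy_4 = 7; cz_4 = 1; d_4 = 1; cx_5 = 7; cy_5 = 4; r_5 = 2; h_5 = 2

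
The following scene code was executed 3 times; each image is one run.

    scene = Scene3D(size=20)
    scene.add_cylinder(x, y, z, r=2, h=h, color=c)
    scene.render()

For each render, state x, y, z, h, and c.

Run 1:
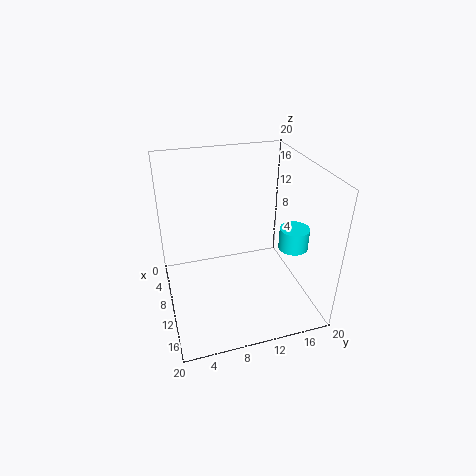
x = 13, y = 17, z = 9, h = 3, c = 'cyan'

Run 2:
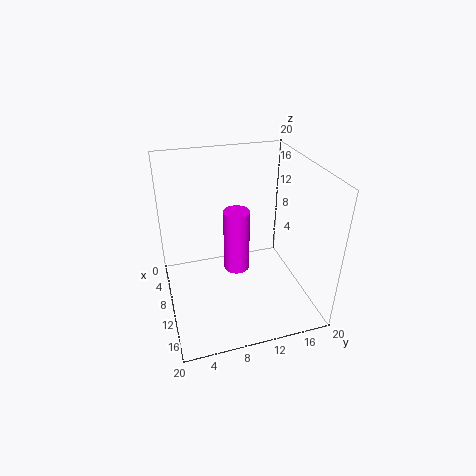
x = 6, y = 11, z = 2, h = 10, c = 'magenta'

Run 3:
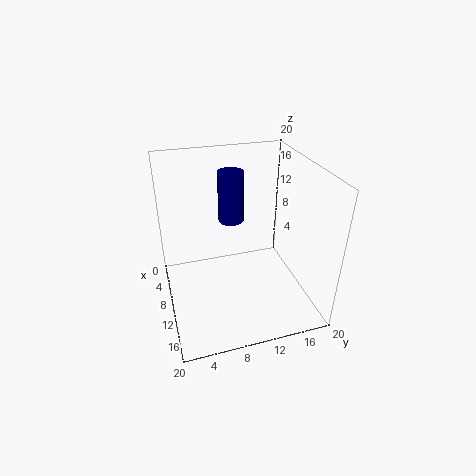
x = 3, y = 11, z = 9, h = 8, c = 'navy'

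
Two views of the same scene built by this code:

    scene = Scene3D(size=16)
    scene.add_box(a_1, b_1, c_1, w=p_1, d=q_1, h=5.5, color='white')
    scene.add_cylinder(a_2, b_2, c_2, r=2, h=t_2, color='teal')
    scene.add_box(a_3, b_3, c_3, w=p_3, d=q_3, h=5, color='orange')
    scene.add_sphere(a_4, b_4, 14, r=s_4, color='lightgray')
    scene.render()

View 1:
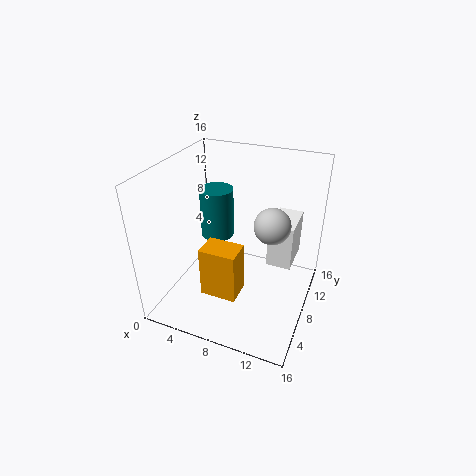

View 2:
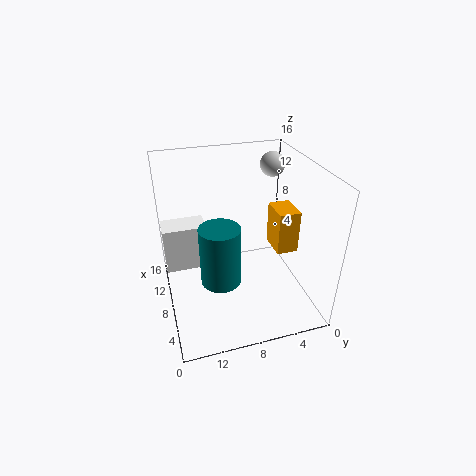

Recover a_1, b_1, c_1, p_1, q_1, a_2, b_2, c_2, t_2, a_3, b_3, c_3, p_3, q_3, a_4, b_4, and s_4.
a_1 = 10.5, b_1 = 11, c_1 = 3, p_1 = 3, q_1 = 5, a_2 = 4, b_2 = 11, c_2 = 6, t_2 = 6, a_3 = 7, b_3 = 1, c_3 = 5.5, p_3 = 3.5, q_3 = 2.5, a_4 = 13.5, b_4 = 2, s_4 = 1.5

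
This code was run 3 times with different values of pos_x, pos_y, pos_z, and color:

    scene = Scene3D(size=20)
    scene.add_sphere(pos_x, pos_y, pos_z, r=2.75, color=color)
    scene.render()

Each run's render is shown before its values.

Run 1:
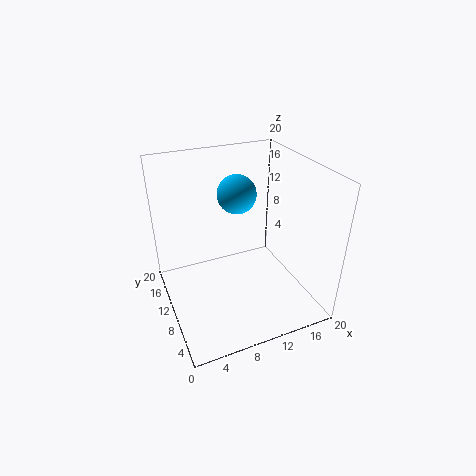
pos_x = 11
pos_y = 12.75
pos_z = 15.25
color = 'deepskyblue'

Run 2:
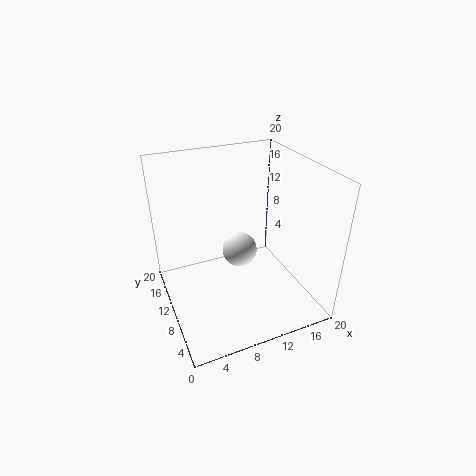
pos_x = 12.25
pos_y = 14.5
pos_z = 4.75
color = 'white'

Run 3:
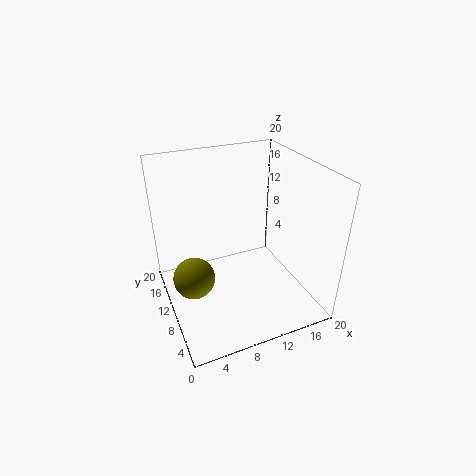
pos_x = 3
pos_y = 8.5
pos_z = 6.25
color = 'olive'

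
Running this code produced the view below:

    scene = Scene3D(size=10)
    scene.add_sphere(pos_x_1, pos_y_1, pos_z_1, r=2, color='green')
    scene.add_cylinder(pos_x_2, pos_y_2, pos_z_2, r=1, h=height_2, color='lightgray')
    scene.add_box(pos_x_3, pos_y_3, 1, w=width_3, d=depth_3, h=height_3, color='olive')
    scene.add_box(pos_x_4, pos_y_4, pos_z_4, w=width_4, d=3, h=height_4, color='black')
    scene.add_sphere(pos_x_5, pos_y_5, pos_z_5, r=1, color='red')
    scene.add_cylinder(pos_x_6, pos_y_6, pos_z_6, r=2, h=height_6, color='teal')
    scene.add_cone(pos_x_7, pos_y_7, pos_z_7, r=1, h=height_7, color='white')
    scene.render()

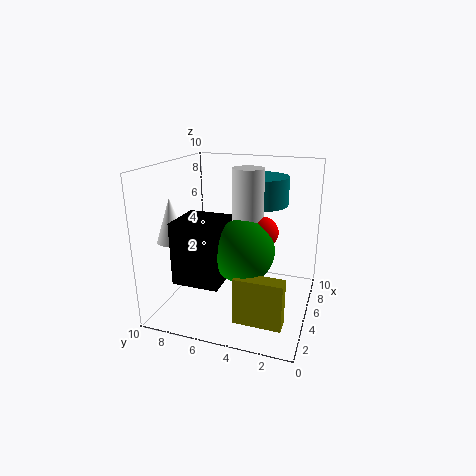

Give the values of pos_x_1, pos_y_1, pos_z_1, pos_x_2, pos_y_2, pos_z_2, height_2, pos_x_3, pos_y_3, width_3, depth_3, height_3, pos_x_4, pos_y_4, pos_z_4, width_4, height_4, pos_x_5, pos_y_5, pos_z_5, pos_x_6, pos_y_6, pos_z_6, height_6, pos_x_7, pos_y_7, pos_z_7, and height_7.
pos_x_1 = 3, pos_y_1 = 4, pos_z_1 = 5, pos_x_2 = 4, pos_y_2 = 4, pos_z_2 = 6, height_2 = 4, pos_x_3 = 1, pos_y_3 = 1, width_3 = 1, depth_3 = 3, height_3 = 3, pos_x_4 = 1, pos_y_4 = 5, pos_z_4 = 3, width_4 = 3, height_4 = 4, pos_x_5 = 4, pos_y_5 = 3, pos_z_5 = 6, pos_x_6 = 7, pos_y_6 = 4, pos_z_6 = 7, height_6 = 2, pos_x_7 = 3, pos_y_7 = 9, pos_z_7 = 5, height_7 = 3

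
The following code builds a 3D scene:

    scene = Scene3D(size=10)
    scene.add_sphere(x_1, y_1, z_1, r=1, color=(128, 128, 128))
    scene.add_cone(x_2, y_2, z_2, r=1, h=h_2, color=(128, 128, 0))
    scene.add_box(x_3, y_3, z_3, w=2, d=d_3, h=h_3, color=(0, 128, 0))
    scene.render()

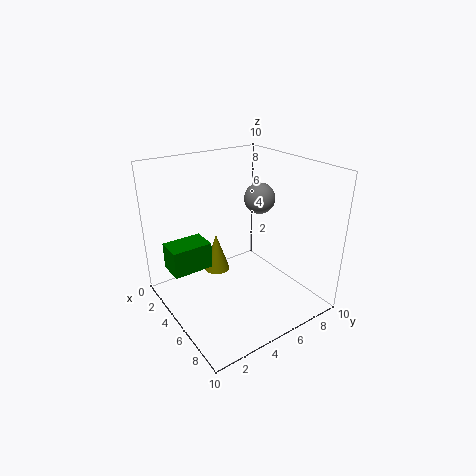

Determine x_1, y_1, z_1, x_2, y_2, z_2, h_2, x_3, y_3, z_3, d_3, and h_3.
x_1 = 6; y_1 = 6; z_1 = 8; x_2 = 2; y_2 = 5; z_2 = 1; h_2 = 3; x_3 = 1; y_3 = 1; z_3 = 2; d_3 = 3; h_3 = 2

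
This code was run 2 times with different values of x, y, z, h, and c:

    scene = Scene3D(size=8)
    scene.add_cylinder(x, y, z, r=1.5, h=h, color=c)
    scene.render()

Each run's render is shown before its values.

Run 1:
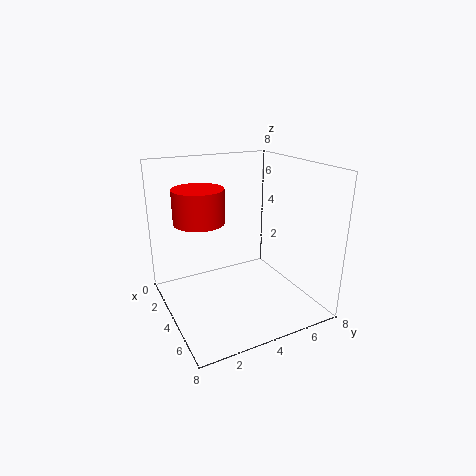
x = 2
y = 2.5
z = 4.5
h = 2
c = 'red'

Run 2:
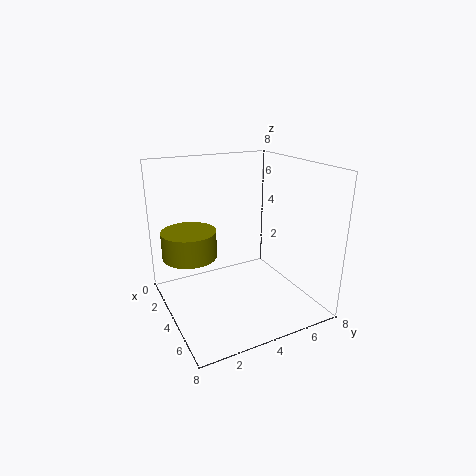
x = 3
y = 1.5
z = 3
h = 1.5
c = 'olive'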